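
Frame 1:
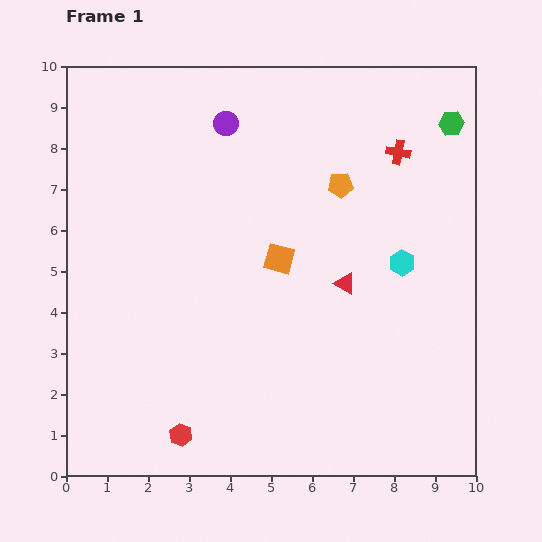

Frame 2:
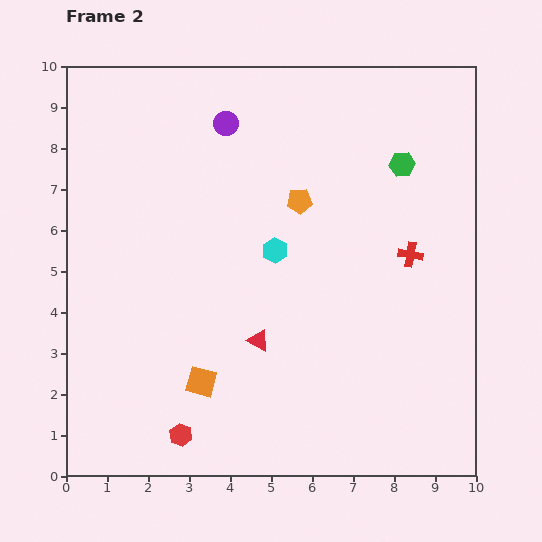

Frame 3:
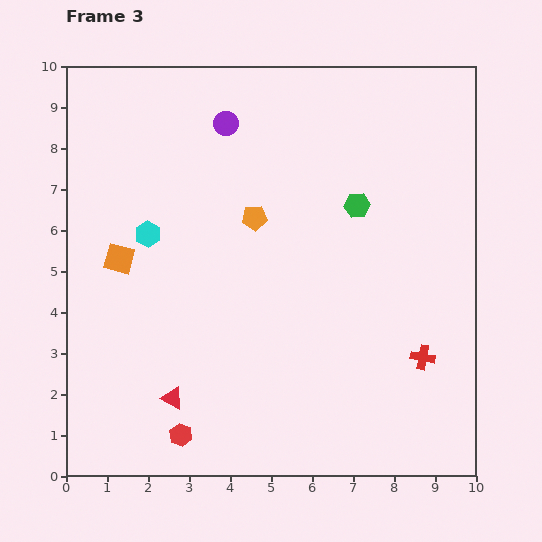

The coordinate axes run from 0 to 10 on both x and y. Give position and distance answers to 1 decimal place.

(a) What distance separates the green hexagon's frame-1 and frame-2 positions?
1.6

The green hexagon moved from (9.4, 8.6) to (8.2, 7.6), a distance of √(1.2² + 1.0²) ≈ 1.6.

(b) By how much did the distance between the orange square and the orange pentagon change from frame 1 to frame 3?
+1.1

Distance in frame 1: 2.3. Distance in frame 3: 3.4.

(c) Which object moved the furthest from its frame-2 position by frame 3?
the orange square

(moved 3.6; next 3.1)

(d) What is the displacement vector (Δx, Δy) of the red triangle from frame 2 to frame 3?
(-2.1, -1.4)

The red triangle was at (4.7, 3.3) in frame 2 and (2.6, 1.9) in frame 3.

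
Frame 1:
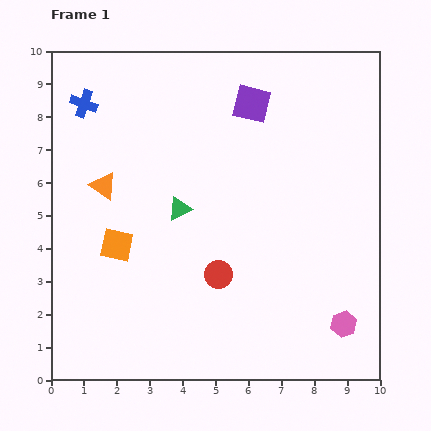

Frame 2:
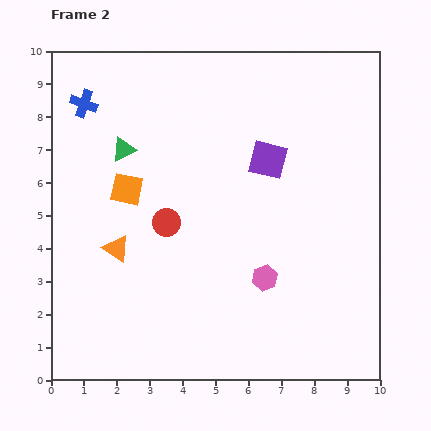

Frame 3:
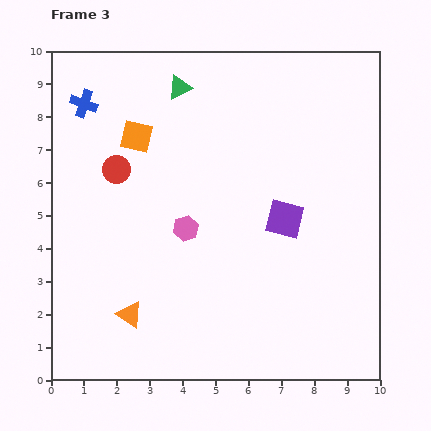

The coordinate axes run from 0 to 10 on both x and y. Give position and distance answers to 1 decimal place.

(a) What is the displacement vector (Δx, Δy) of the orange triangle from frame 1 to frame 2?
(0.4, -1.9)

The orange triangle was at (1.6, 5.9) in frame 1 and (2.0, 4.0) in frame 2.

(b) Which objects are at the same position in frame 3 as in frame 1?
the blue cross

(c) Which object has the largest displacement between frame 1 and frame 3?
the pink hexagon

(moved 5.6; next 4.5)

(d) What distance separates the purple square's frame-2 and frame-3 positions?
1.9

The purple square moved from (6.6, 6.7) to (7.1, 4.9), a distance of √(0.5² + 1.8²) ≈ 1.9.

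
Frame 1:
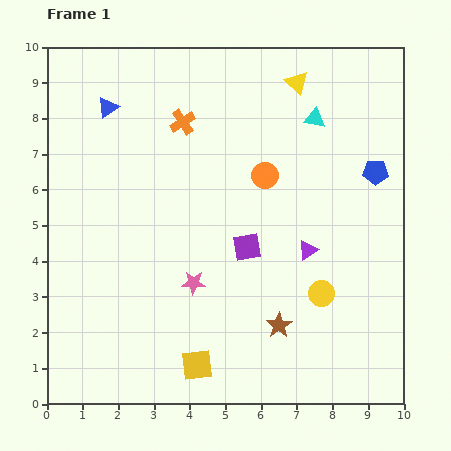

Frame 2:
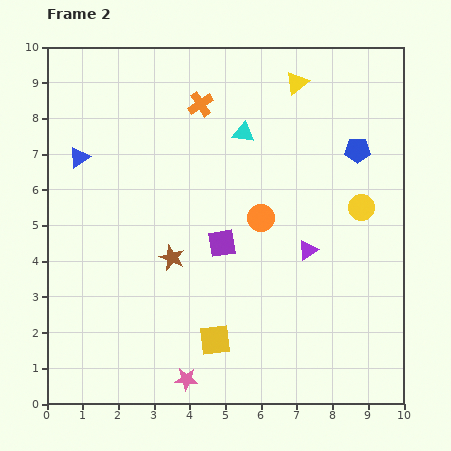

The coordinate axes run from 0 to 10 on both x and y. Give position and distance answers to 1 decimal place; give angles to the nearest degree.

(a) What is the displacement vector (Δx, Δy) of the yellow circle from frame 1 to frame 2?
(1.1, 2.4)

The yellow circle was at (7.7, 3.1) in frame 1 and (8.8, 5.5) in frame 2.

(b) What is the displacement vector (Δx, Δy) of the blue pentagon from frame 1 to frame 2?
(-0.5, 0.6)

The blue pentagon was at (9.2, 6.5) in frame 1 and (8.7, 7.1) in frame 2.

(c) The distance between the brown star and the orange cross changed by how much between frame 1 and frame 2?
-1.9

Distance in frame 1: 6.3. Distance in frame 2: 4.4.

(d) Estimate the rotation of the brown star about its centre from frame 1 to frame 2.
17° counter-clockwise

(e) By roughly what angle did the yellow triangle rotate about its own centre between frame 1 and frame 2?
39° clockwise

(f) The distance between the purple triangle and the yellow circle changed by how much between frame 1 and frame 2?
+0.6

Distance in frame 1: 1.3. Distance in frame 2: 1.9.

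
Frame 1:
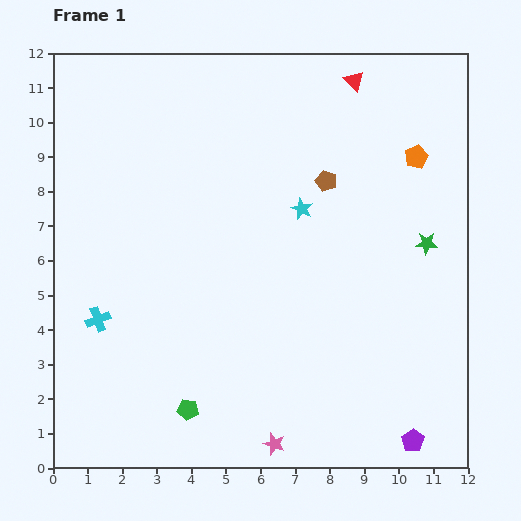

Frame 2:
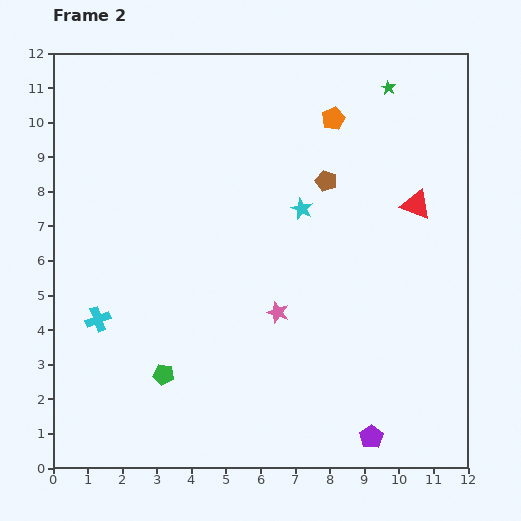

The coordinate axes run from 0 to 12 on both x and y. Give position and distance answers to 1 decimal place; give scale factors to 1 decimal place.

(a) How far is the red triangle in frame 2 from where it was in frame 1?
4.0

The red triangle moved from (8.7, 11.2) to (10.5, 7.6), a distance of √(1.8² + 3.6²) ≈ 4.0.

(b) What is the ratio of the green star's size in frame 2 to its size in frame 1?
0.6×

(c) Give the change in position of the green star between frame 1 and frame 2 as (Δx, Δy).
(-1.1, 4.5)

The green star was at (10.8, 6.5) in frame 1 and (9.7, 11.0) in frame 2.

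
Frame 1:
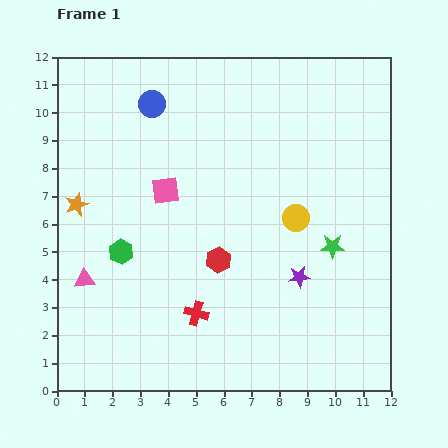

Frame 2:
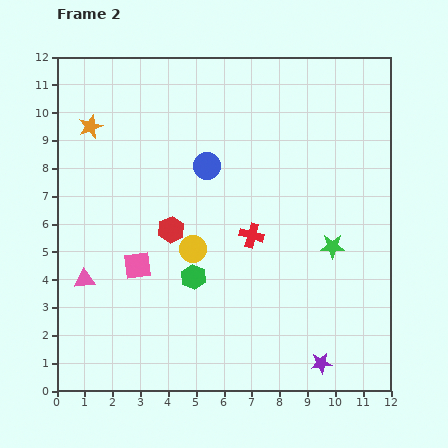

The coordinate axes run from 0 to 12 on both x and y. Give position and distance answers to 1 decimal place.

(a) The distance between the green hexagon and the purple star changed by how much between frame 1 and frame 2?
-1.0

Distance in frame 1: 6.5. Distance in frame 2: 5.5.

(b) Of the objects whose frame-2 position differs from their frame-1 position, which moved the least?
the red hexagon

(moved 2.0)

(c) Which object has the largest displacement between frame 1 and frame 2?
the yellow circle

(moved 3.9; next 3.4)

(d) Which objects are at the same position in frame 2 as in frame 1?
the green star, the pink triangle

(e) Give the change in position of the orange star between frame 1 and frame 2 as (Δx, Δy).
(0.5, 2.8)

The orange star was at (0.7, 6.7) in frame 1 and (1.2, 9.5) in frame 2.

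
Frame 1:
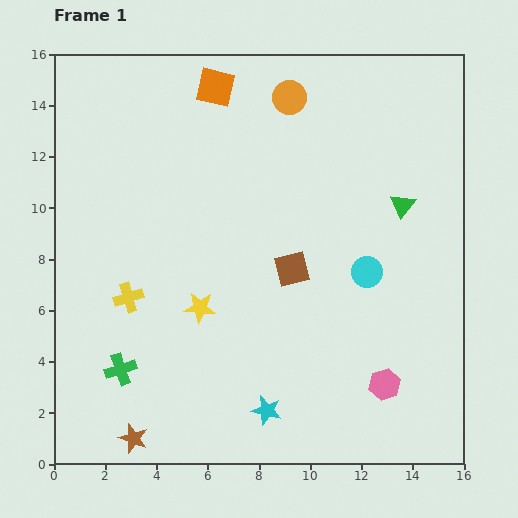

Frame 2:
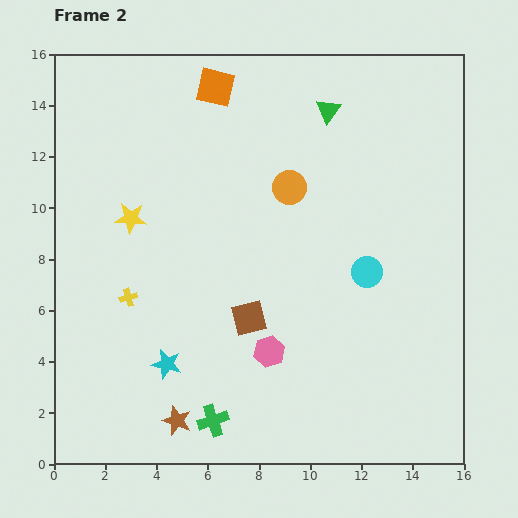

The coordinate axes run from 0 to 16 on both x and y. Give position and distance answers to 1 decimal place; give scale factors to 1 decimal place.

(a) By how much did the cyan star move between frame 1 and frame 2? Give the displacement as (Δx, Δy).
(-3.9, 1.8)

The cyan star was at (8.3, 2.1) in frame 1 and (4.4, 3.9) in frame 2.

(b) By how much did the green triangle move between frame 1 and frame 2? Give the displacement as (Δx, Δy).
(-2.9, 3.7)

The green triangle was at (13.6, 10.1) in frame 1 and (10.7, 13.8) in frame 2.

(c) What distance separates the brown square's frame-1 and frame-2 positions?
2.5

The brown square moved from (9.3, 7.6) to (7.6, 5.7), a distance of √(1.7² + 1.9²) ≈ 2.5.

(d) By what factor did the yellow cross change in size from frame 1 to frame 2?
0.6×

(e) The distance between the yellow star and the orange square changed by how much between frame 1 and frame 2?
-2.5

Distance in frame 1: 8.6. Distance in frame 2: 6.1.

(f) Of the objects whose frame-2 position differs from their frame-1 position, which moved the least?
the brown star

(moved 1.8)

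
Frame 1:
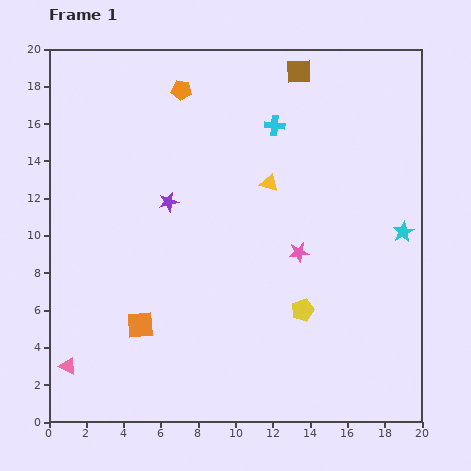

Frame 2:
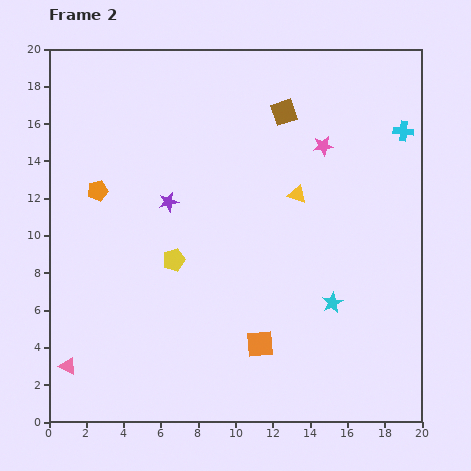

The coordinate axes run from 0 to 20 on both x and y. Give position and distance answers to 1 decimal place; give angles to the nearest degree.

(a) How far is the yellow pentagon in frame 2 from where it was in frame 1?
7.4

The yellow pentagon moved from (13.6, 6.0) to (6.7, 8.7), a distance of √(6.9² + 2.7²) ≈ 7.4.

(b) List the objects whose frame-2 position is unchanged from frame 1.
the purple star, the pink triangle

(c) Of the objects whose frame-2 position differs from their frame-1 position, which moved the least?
the yellow triangle

(moved 1.6)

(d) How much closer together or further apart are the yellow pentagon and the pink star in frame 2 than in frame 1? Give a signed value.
+7.0

Distance in frame 1: 3.1. Distance in frame 2: 10.1.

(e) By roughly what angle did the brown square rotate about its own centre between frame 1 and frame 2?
17° counter-clockwise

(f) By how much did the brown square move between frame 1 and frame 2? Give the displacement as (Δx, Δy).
(-0.8, -2.2)

The brown square was at (13.4, 18.8) in frame 1 and (12.6, 16.6) in frame 2.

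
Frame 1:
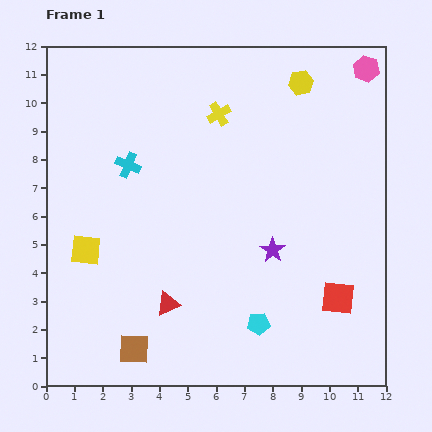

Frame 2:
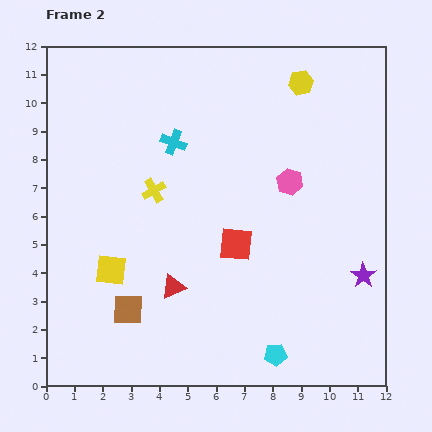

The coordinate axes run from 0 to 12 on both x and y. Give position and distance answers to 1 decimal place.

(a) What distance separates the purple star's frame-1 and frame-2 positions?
3.3

The purple star moved from (8.0, 4.8) to (11.2, 3.9), a distance of √(3.2² + 0.9²) ≈ 3.3.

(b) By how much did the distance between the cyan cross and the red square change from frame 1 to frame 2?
-4.6

Distance in frame 1: 8.8. Distance in frame 2: 4.2.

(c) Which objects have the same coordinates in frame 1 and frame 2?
the yellow hexagon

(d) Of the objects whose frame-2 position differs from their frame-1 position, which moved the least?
the red triangle

(moved 0.6)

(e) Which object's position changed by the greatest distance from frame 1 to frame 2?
the pink hexagon

(moved 4.8; next 4.1)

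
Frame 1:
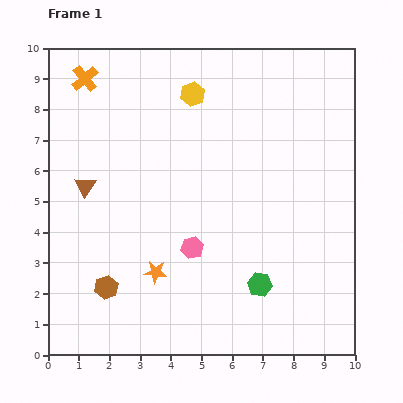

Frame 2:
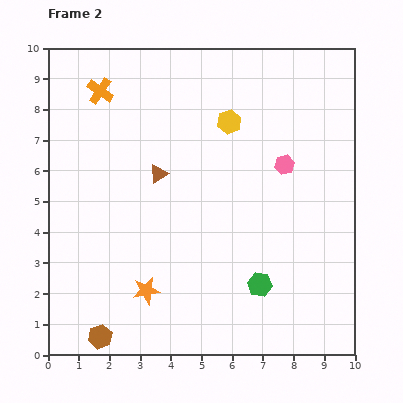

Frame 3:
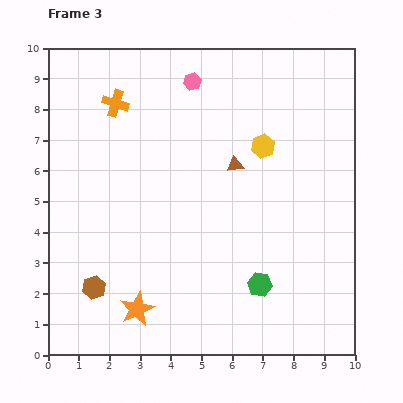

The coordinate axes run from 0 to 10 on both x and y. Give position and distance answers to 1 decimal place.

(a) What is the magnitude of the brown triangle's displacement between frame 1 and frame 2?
2.4

The brown triangle moved from (1.2, 5.5) to (3.6, 5.9), a distance of √(2.4² + 0.4²) ≈ 2.4.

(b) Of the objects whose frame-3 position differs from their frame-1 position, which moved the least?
the brown hexagon

(moved 0.4)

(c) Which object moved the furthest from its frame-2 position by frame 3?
the pink hexagon

(moved 4.0; next 2.5)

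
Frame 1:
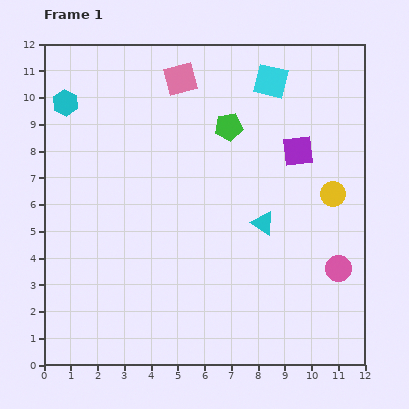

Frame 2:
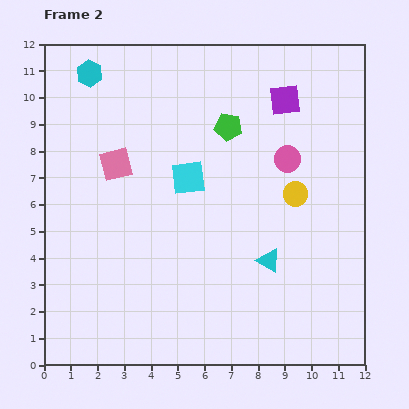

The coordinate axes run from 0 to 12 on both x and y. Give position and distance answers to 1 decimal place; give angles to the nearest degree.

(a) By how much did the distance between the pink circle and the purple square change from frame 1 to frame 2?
-2.4

Distance in frame 1: 4.6. Distance in frame 2: 2.2.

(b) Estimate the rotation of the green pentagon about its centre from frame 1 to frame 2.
16° clockwise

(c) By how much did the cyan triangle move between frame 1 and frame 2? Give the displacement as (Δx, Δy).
(0.2, -1.4)

The cyan triangle was at (8.2, 5.3) in frame 1 and (8.4, 3.9) in frame 2.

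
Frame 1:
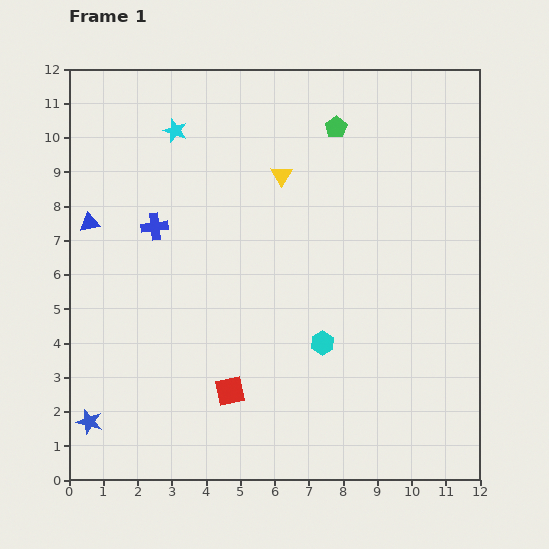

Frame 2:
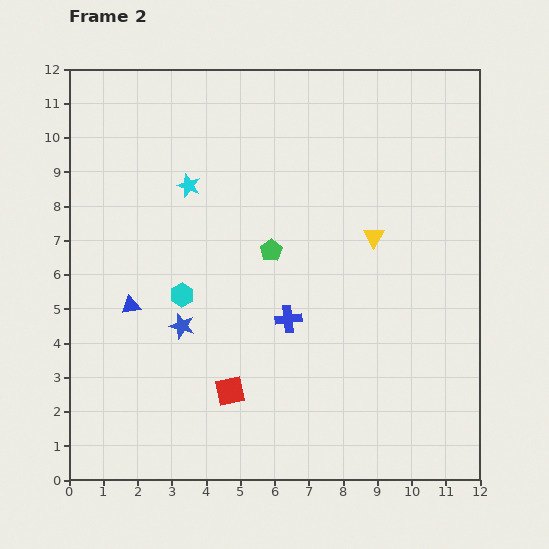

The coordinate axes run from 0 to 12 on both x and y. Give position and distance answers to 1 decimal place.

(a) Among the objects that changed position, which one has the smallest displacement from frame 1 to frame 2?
the cyan star

(moved 1.6)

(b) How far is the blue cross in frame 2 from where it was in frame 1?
4.7

The blue cross moved from (2.5, 7.4) to (6.4, 4.7), a distance of √(3.9² + 2.7²) ≈ 4.7.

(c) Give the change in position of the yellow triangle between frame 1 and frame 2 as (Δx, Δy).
(2.7, -1.8)

The yellow triangle was at (6.2, 8.9) in frame 1 and (8.9, 7.1) in frame 2.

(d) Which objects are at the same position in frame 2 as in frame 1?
the red square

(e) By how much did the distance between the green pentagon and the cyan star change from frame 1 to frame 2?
-1.6

Distance in frame 1: 4.7. Distance in frame 2: 3.1.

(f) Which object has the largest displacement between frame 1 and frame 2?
the blue cross

(moved 4.7; next 4.3)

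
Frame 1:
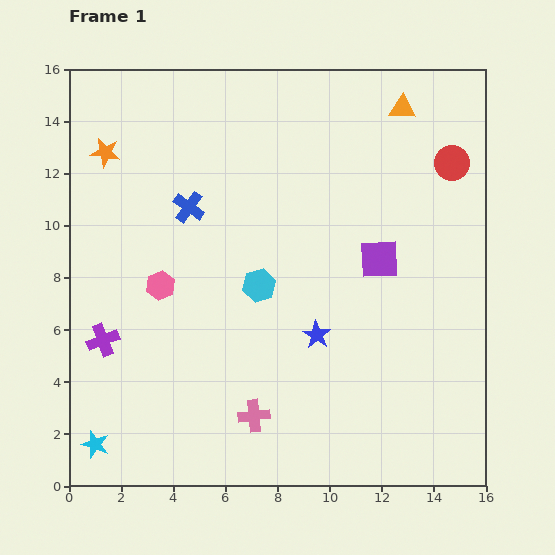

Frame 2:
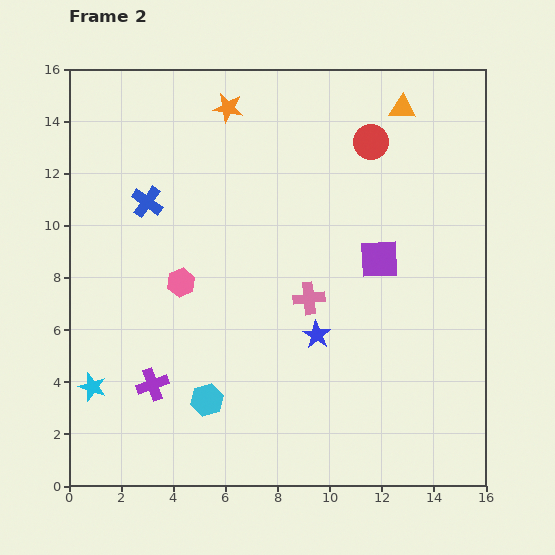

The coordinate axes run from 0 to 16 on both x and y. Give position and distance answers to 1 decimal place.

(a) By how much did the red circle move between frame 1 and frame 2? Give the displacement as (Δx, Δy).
(-3.1, 0.8)

The red circle was at (14.7, 12.4) in frame 1 and (11.6, 13.2) in frame 2.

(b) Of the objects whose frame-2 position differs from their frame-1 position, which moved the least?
the pink hexagon

(moved 0.8)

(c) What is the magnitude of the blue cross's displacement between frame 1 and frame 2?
1.6

The blue cross moved from (4.6, 10.7) to (3.0, 10.9), a distance of √(1.6² + 0.2²) ≈ 1.6.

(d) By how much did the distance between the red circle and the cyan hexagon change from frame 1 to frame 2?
+2.9

Distance in frame 1: 8.8. Distance in frame 2: 11.7.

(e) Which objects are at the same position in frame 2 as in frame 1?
the orange triangle, the blue star, the purple square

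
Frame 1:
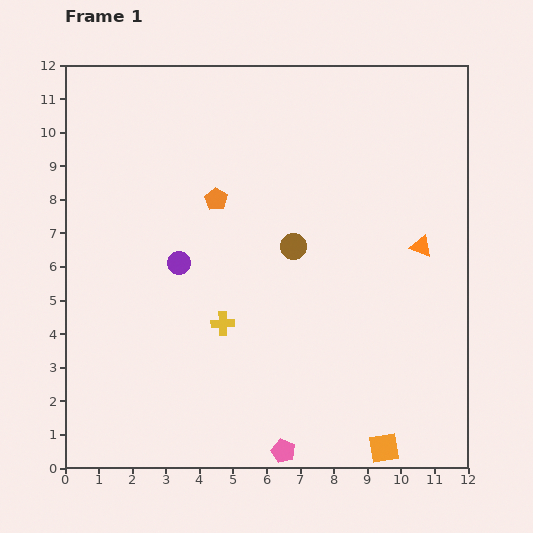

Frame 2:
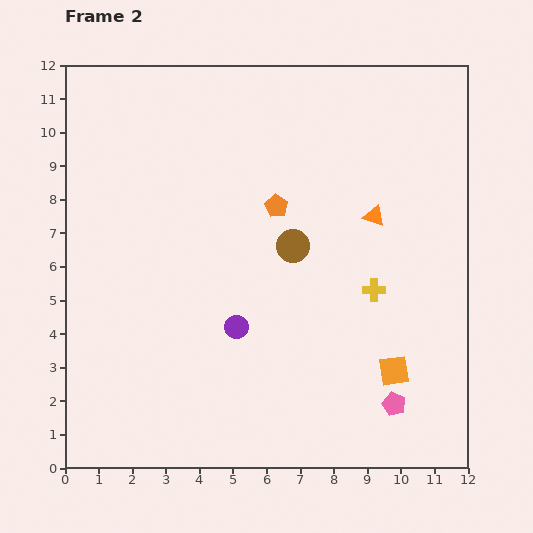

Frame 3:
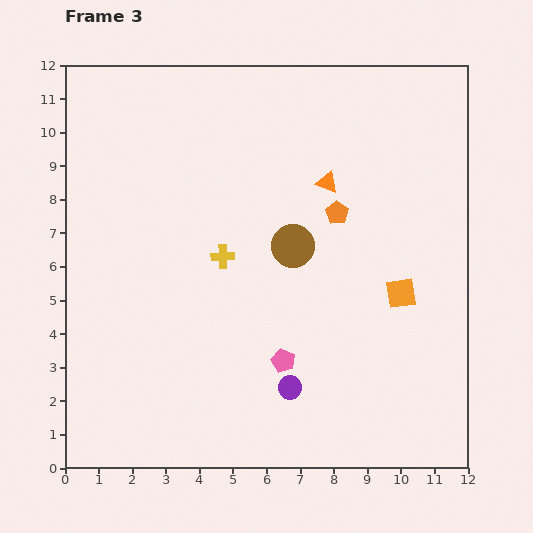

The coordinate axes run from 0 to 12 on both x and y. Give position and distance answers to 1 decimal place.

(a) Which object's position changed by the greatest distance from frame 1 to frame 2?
the yellow cross

(moved 4.6; next 3.6)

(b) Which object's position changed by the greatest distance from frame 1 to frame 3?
the purple circle

(moved 5.0; next 4.6)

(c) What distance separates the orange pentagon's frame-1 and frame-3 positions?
3.6

The orange pentagon moved from (4.5, 8.0) to (8.1, 7.6), a distance of √(3.6² + 0.4²) ≈ 3.6.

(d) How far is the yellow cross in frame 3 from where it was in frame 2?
4.6

The yellow cross moved from (9.2, 5.3) to (4.7, 6.3), a distance of √(4.5² + 1.0²) ≈ 4.6.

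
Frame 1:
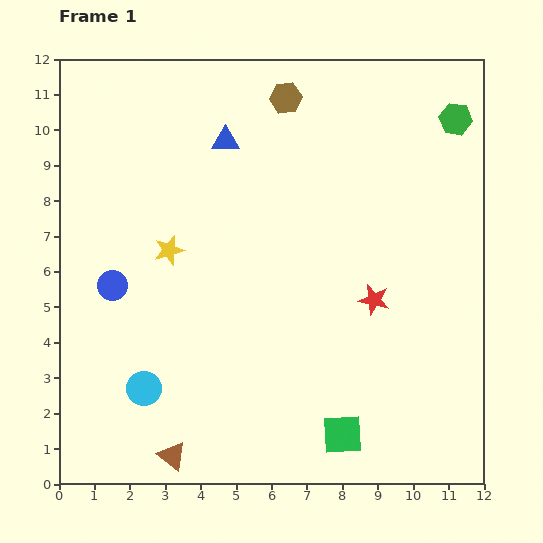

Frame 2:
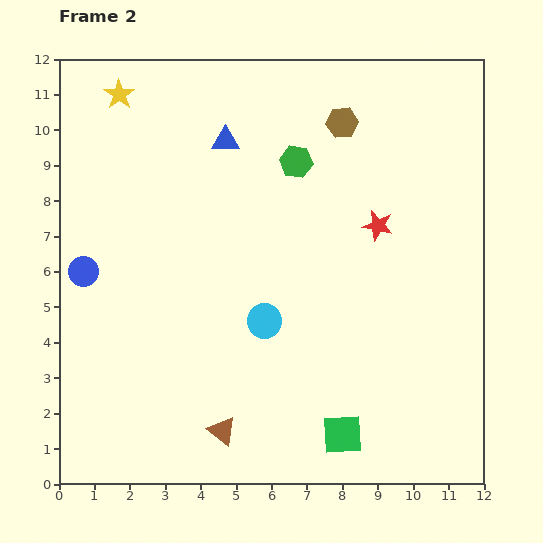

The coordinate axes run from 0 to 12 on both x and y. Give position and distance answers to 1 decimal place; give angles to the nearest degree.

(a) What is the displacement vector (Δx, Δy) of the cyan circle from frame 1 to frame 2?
(3.4, 1.9)

The cyan circle was at (2.4, 2.7) in frame 1 and (5.8, 4.6) in frame 2.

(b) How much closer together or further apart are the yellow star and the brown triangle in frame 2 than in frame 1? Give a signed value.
+4.1

Distance in frame 1: 5.8. Distance in frame 2: 9.9.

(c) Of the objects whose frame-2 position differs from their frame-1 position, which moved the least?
the blue circle

(moved 0.9)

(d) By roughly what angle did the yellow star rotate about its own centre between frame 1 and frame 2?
21° counter-clockwise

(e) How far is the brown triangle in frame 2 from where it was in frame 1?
1.6

The brown triangle moved from (3.2, 0.8) to (4.6, 1.5), a distance of √(1.4² + 0.7²) ≈ 1.6.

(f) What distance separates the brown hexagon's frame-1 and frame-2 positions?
1.7

The brown hexagon moved from (6.4, 10.9) to (8.0, 10.2), a distance of √(1.6² + 0.7²) ≈ 1.7.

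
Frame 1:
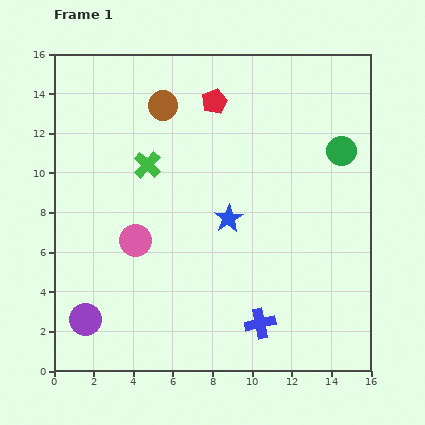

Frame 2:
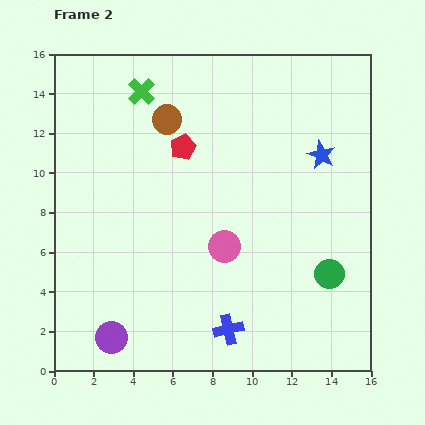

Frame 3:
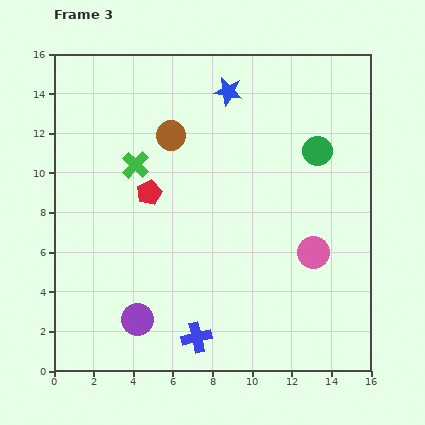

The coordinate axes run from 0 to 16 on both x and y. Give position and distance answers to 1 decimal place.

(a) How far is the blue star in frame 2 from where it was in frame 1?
5.7

The blue star moved from (8.8, 7.7) to (13.5, 10.9), a distance of √(4.7² + 3.2²) ≈ 5.7.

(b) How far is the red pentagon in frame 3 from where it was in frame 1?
5.7

The red pentagon moved from (8.1, 13.6) to (4.8, 9.0), a distance of √(3.3² + 4.6²) ≈ 5.7.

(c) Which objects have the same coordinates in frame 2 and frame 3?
none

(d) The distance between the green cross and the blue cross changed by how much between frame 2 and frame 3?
-3.6

Distance in frame 2: 12.8. Distance in frame 3: 9.2.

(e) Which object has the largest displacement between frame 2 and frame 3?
the green circle

(moved 6.2; next 5.7)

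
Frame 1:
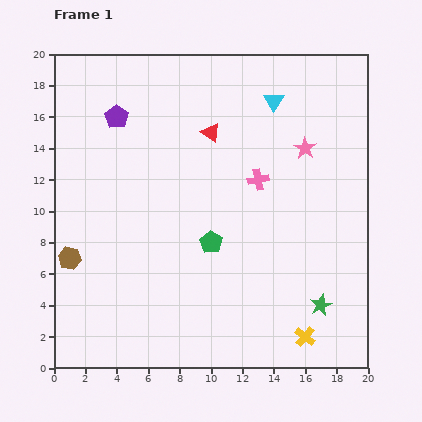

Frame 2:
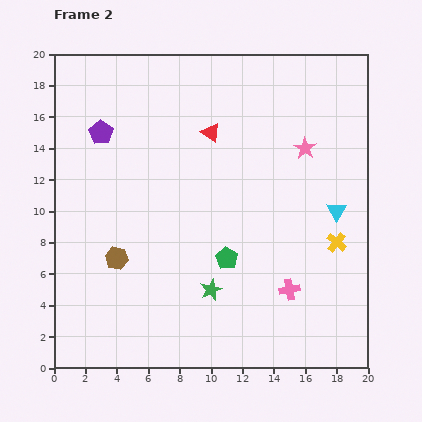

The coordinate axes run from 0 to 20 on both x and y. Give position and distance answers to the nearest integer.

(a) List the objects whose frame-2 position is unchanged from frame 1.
the red triangle, the pink star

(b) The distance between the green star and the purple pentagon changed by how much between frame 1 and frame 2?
-6

Distance in frame 1: 18. Distance in frame 2: 12.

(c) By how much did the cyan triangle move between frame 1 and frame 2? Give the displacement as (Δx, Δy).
(4, -7)

The cyan triangle was at (14, 17) in frame 1 and (18, 10) in frame 2.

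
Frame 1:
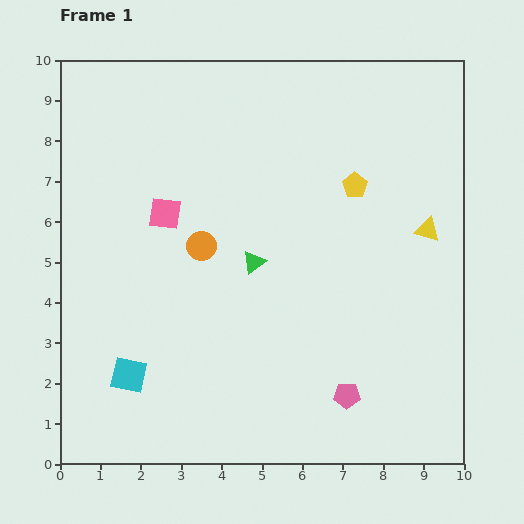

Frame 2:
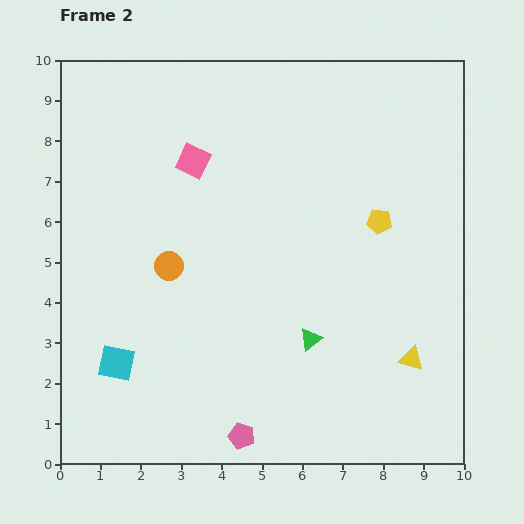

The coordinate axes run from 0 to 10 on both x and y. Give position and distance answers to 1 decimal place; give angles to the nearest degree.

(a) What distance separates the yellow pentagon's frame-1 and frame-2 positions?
1.1

The yellow pentagon moved from (7.3, 6.9) to (7.9, 6.0), a distance of √(0.6² + 0.9²) ≈ 1.1.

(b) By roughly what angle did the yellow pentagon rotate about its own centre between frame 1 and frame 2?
29° counter-clockwise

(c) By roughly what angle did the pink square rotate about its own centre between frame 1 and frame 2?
18° clockwise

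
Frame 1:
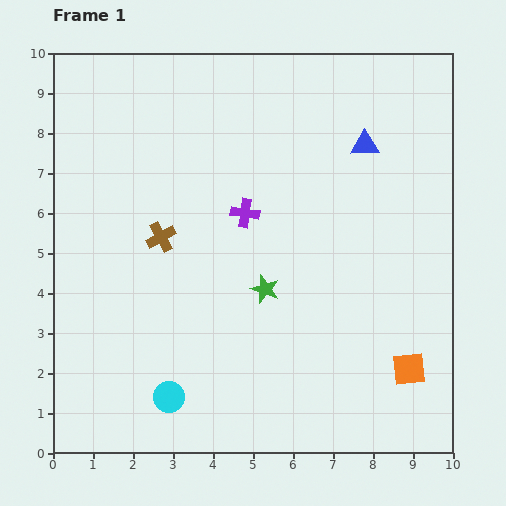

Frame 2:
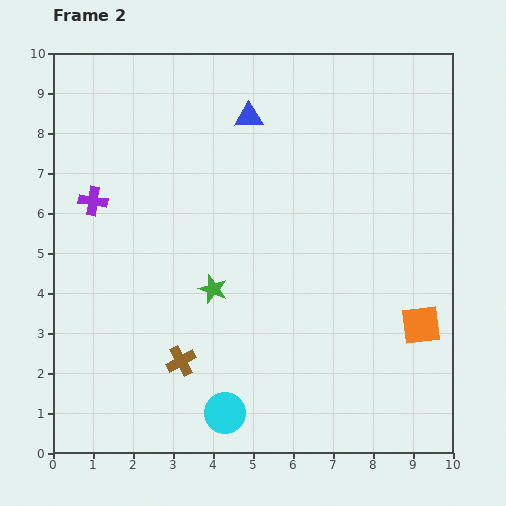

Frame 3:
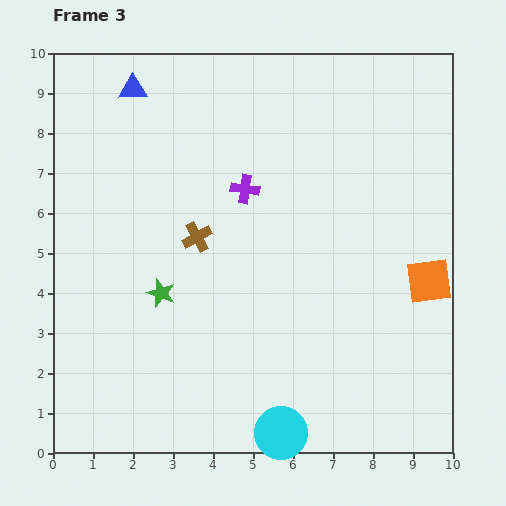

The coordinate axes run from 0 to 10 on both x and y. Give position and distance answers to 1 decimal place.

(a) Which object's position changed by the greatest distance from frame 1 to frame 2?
the purple cross

(moved 3.8; next 3.1)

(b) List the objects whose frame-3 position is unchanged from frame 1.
none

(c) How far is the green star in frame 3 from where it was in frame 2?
1.3

The green star moved from (4.0, 4.1) to (2.7, 4.0), a distance of √(1.3² + 0.1²) ≈ 1.3.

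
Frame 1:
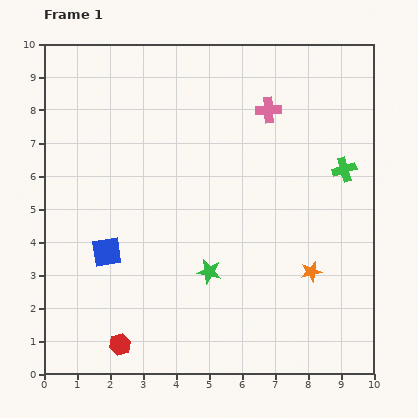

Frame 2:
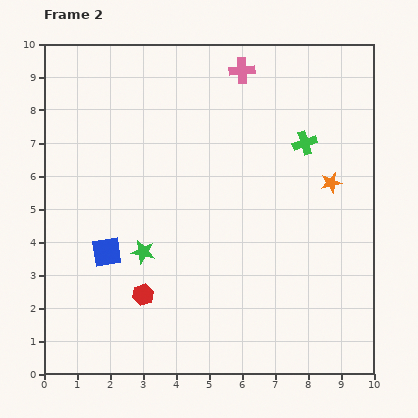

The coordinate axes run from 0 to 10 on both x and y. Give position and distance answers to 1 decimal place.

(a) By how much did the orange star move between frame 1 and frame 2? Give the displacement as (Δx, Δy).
(0.6, 2.7)

The orange star was at (8.1, 3.1) in frame 1 and (8.7, 5.8) in frame 2.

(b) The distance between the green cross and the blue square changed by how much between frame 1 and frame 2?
-0.8

Distance in frame 1: 7.6. Distance in frame 2: 6.8.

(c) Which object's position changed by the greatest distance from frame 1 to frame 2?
the orange star

(moved 2.8; next 2.1)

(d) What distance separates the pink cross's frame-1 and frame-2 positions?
1.4

The pink cross moved from (6.8, 8.0) to (6.0, 9.2), a distance of √(0.8² + 1.2²) ≈ 1.4.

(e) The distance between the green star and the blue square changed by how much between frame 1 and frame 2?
-2.1

Distance in frame 1: 3.2. Distance in frame 2: 1.1.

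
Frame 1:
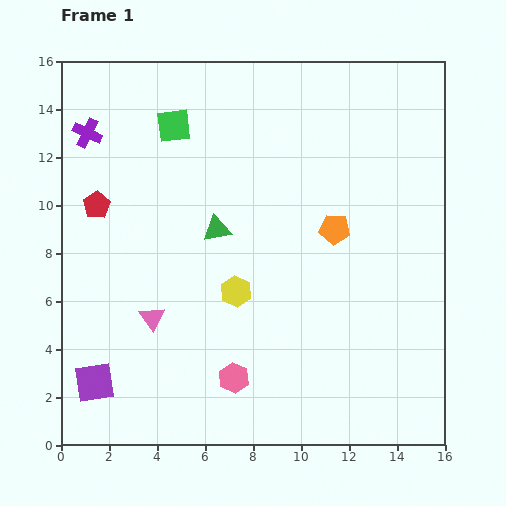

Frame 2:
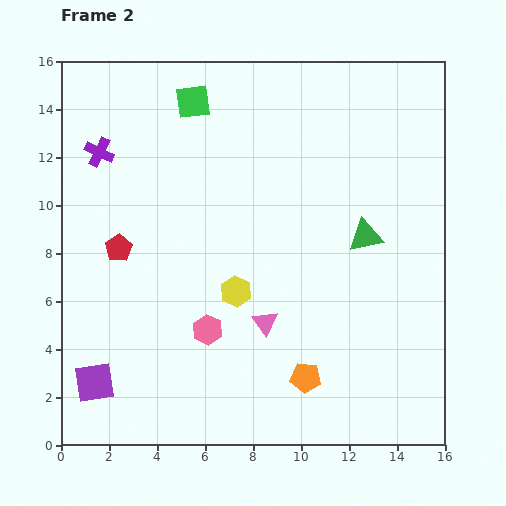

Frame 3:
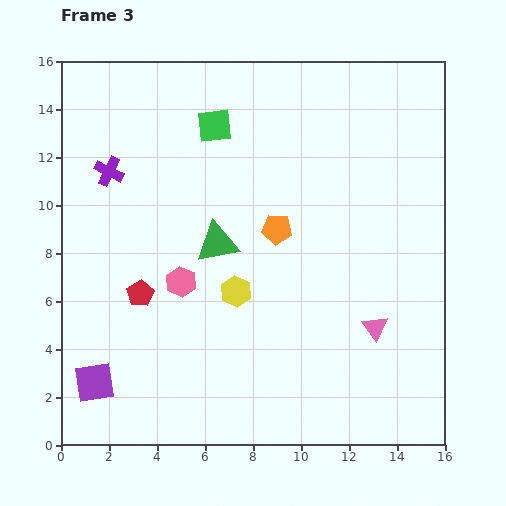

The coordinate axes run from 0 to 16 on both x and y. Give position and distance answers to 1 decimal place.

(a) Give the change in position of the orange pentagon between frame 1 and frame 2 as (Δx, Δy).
(-1.2, -6.2)

The orange pentagon was at (11.4, 9.0) in frame 1 and (10.2, 2.8) in frame 2.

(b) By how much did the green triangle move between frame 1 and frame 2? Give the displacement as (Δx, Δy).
(6.2, -0.3)

The green triangle was at (6.5, 9.0) in frame 1 and (12.7, 8.7) in frame 2.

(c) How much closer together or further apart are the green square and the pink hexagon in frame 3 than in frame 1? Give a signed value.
-4.2

Distance in frame 1: 10.8. Distance in frame 3: 6.6.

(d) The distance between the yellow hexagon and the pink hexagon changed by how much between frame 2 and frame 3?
+0.3

Distance in frame 2: 2.0. Distance in frame 3: 2.3.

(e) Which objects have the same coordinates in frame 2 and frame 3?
the purple square, the yellow hexagon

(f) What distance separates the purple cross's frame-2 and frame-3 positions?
0.9

The purple cross moved from (1.6, 12.2) to (2.0, 11.4), a distance of √(0.4² + 0.8²) ≈ 0.9.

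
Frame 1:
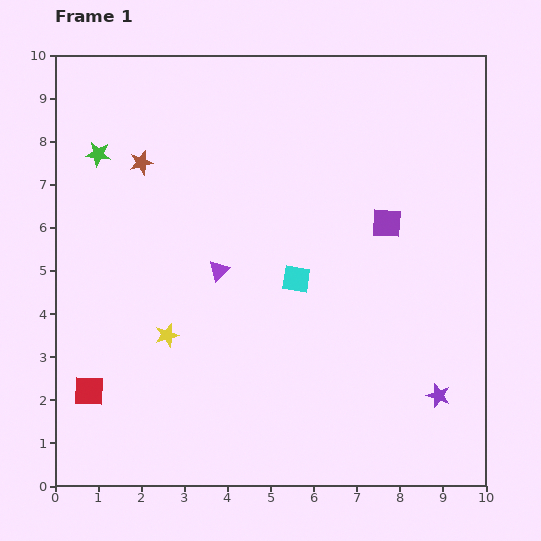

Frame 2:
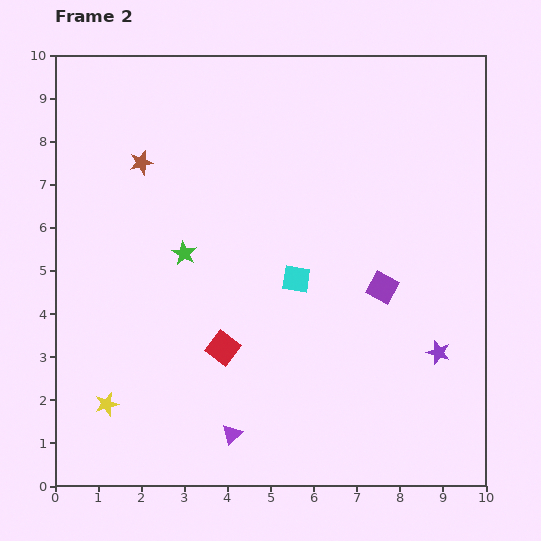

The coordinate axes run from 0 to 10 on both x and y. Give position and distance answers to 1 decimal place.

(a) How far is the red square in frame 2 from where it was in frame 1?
3.3

The red square moved from (0.8, 2.2) to (3.9, 3.2), a distance of √(3.1² + 1.0²) ≈ 3.3.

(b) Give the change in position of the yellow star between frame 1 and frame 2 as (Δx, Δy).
(-1.4, -1.6)

The yellow star was at (2.6, 3.5) in frame 1 and (1.2, 1.9) in frame 2.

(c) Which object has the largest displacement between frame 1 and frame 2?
the purple triangle

(moved 3.8; next 3.3)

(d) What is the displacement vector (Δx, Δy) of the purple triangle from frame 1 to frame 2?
(0.3, -3.8)

The purple triangle was at (3.8, 5.0) in frame 1 and (4.1, 1.2) in frame 2.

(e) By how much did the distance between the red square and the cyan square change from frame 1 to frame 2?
-3.2

Distance in frame 1: 5.5. Distance in frame 2: 2.3.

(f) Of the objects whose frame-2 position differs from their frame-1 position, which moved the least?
the purple star

(moved 1.0)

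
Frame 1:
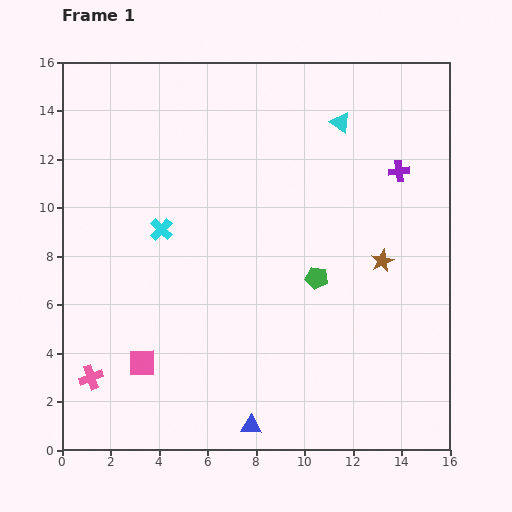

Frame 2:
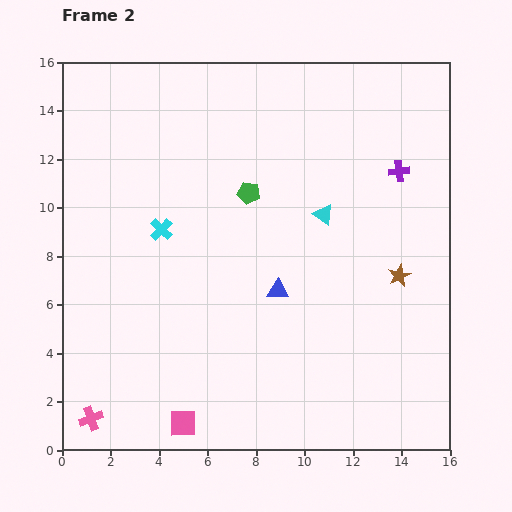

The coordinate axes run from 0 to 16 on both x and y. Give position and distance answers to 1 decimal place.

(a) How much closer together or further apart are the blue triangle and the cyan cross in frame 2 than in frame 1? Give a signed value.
-3.5

Distance in frame 1: 8.9. Distance in frame 2: 5.4.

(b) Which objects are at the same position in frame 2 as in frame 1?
the purple cross, the cyan cross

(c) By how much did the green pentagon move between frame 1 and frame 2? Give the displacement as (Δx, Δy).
(-2.8, 3.5)

The green pentagon was at (10.5, 7.1) in frame 1 and (7.7, 10.6) in frame 2.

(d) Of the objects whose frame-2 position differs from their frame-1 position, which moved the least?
the brown star

(moved 0.9)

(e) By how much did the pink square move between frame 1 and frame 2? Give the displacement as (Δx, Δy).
(1.7, -2.5)

The pink square was at (3.3, 3.6) in frame 1 and (5.0, 1.1) in frame 2.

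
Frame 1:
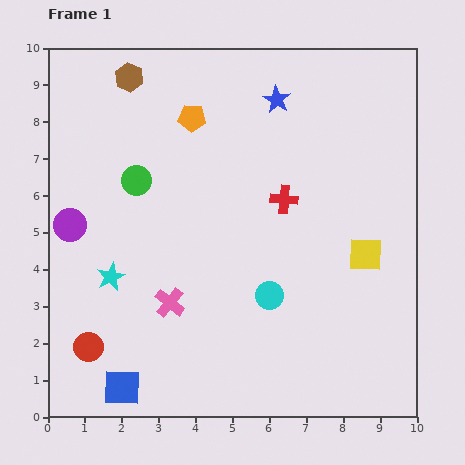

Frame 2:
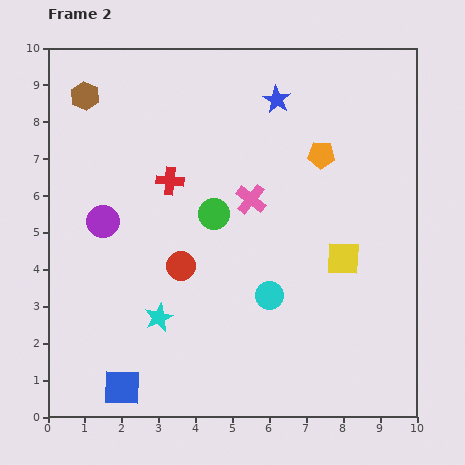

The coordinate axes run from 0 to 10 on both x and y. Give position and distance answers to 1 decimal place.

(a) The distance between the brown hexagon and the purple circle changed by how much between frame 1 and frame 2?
-0.9

Distance in frame 1: 4.3. Distance in frame 2: 3.4.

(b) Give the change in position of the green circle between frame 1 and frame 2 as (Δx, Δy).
(2.1, -0.9)

The green circle was at (2.4, 6.4) in frame 1 and (4.5, 5.5) in frame 2.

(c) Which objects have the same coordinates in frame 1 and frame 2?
the cyan circle, the blue star, the blue square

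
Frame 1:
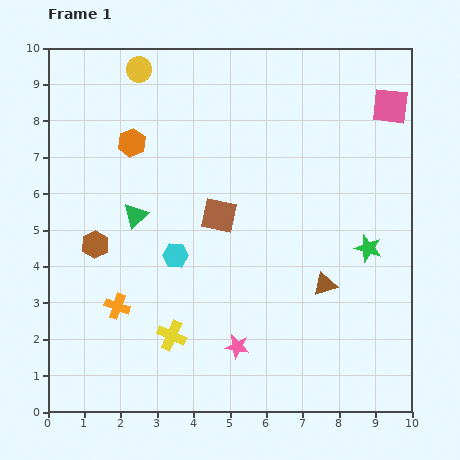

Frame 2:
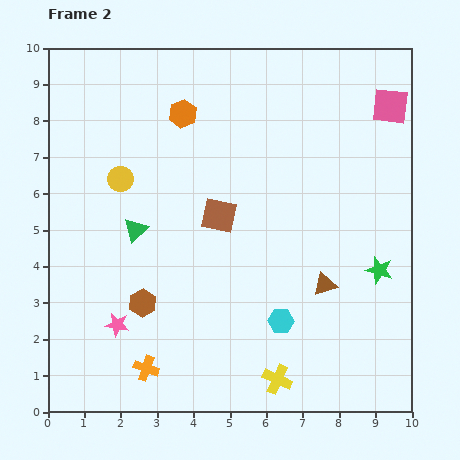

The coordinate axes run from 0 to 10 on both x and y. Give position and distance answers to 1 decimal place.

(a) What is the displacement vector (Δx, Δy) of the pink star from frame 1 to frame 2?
(-3.3, 0.6)

The pink star was at (5.2, 1.8) in frame 1 and (1.9, 2.4) in frame 2.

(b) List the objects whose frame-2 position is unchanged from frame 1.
the pink square, the brown triangle, the brown square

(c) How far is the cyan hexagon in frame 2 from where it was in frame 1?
3.4

The cyan hexagon moved from (3.5, 4.3) to (6.4, 2.5), a distance of √(2.9² + 1.8²) ≈ 3.4.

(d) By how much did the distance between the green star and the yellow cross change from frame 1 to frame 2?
-1.8

Distance in frame 1: 5.9. Distance in frame 2: 4.1.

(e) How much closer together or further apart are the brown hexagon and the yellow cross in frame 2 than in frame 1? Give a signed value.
+1.0

Distance in frame 1: 3.3. Distance in frame 2: 4.3.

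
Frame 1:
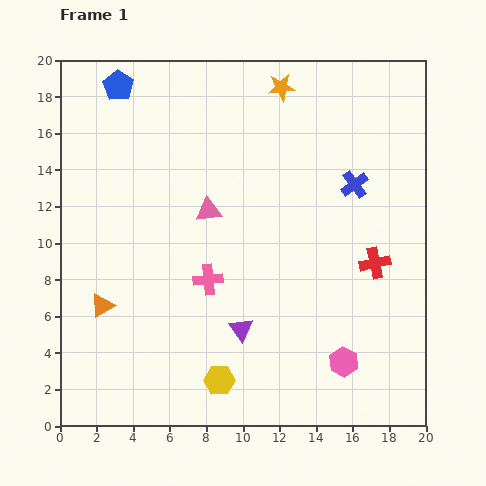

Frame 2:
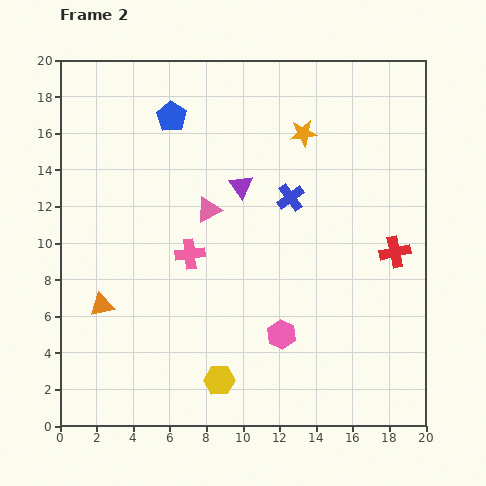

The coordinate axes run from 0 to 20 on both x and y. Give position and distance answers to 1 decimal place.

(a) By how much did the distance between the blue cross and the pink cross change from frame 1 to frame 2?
-3.2

Distance in frame 1: 9.5. Distance in frame 2: 6.3.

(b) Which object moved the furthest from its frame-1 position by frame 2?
the purple triangle

(moved 7.8; next 3.7)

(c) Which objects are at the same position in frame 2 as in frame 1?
the pink triangle, the yellow hexagon, the orange triangle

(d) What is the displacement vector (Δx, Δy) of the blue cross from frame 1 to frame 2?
(-3.5, -0.7)

The blue cross was at (16.1, 13.2) in frame 1 and (12.6, 12.5) in frame 2.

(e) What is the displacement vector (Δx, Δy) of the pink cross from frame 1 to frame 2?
(-1.0, 1.4)

The pink cross was at (8.1, 8.0) in frame 1 and (7.1, 9.4) in frame 2.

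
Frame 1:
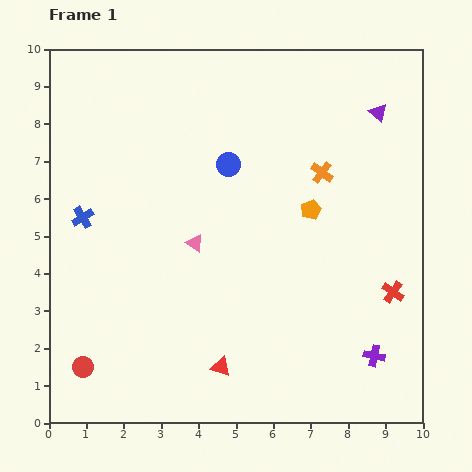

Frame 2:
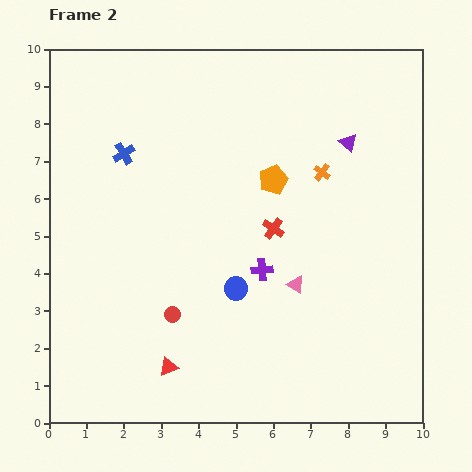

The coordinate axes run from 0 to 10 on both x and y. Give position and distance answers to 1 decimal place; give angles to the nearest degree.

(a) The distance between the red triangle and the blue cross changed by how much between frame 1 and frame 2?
+0.4

Distance in frame 1: 5.4. Distance in frame 2: 5.8.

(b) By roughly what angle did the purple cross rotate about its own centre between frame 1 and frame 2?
16° counter-clockwise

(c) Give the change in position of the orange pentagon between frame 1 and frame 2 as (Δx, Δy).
(-1.0, 0.8)

The orange pentagon was at (7.0, 5.7) in frame 1 and (6.0, 6.5) in frame 2.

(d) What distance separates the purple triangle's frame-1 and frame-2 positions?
1.1

The purple triangle moved from (8.8, 8.3) to (8.0, 7.5), a distance of √(0.8² + 0.8²) ≈ 1.1.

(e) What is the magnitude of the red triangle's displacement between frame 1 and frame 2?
1.4

The red triangle moved from (4.6, 1.5) to (3.2, 1.5), a distance of √(1.4² + 0.0²) ≈ 1.4.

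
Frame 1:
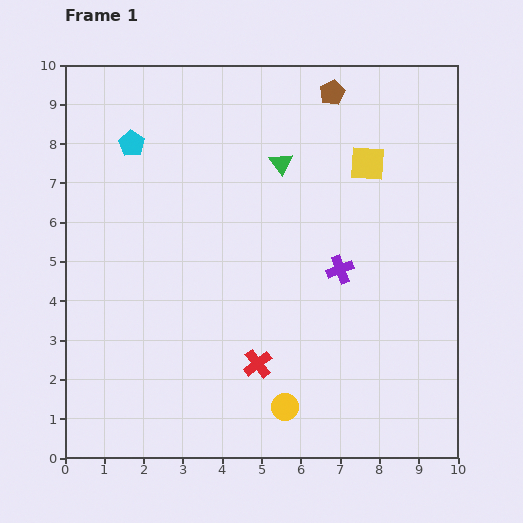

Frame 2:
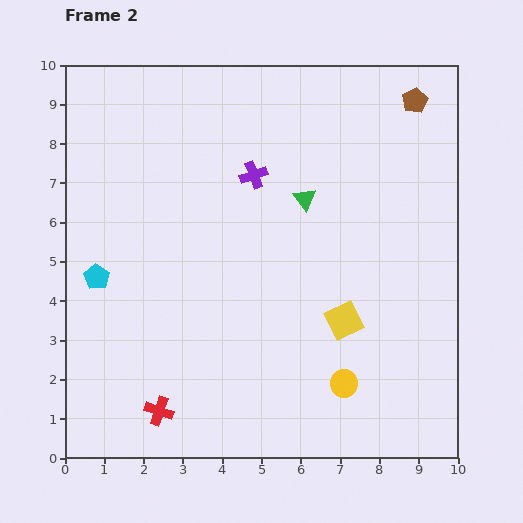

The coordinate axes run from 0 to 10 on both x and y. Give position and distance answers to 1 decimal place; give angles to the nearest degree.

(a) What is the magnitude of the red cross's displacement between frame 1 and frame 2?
2.8

The red cross moved from (4.9, 2.4) to (2.4, 1.2), a distance of √(2.5² + 1.2²) ≈ 2.8.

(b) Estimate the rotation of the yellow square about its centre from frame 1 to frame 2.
30° counter-clockwise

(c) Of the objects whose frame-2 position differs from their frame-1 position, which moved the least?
the green triangle

(moved 1.1)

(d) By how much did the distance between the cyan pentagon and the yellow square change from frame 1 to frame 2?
+0.4

Distance in frame 1: 6.0. Distance in frame 2: 6.4.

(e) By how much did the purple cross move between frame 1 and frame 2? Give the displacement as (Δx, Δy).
(-2.2, 2.4)

The purple cross was at (7.0, 4.8) in frame 1 and (4.8, 7.2) in frame 2.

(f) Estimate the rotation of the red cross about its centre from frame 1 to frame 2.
34° counter-clockwise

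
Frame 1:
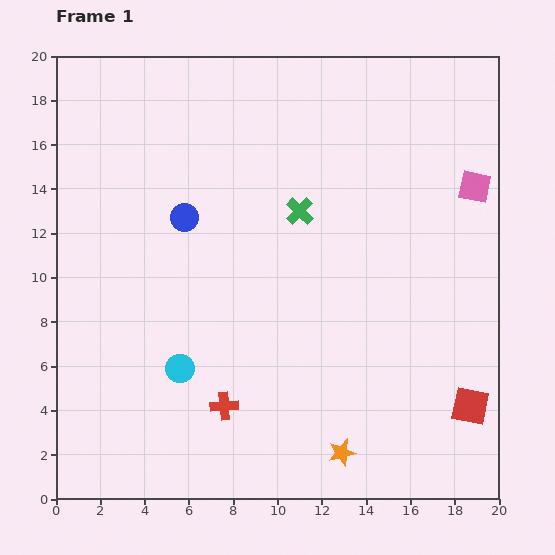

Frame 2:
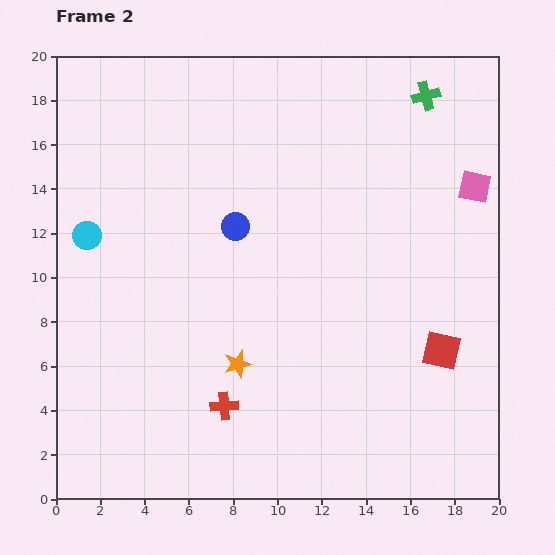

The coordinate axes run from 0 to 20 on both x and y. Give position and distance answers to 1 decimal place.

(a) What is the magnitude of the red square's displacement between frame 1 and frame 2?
2.8

The red square moved from (18.7, 4.2) to (17.4, 6.7), a distance of √(1.3² + 2.5²) ≈ 2.8.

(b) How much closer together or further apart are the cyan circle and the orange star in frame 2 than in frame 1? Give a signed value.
+0.7

Distance in frame 1: 8.2. Distance in frame 2: 8.9.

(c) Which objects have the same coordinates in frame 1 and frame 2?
the pink square, the red cross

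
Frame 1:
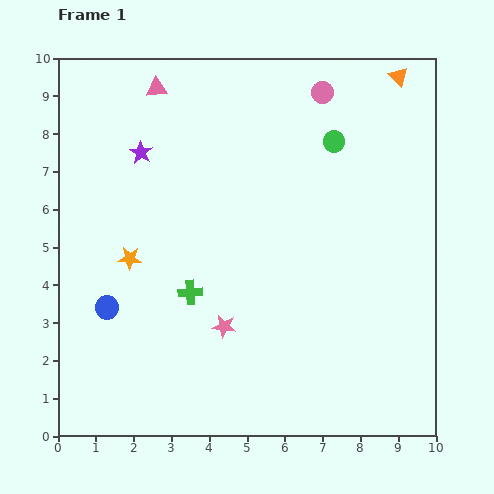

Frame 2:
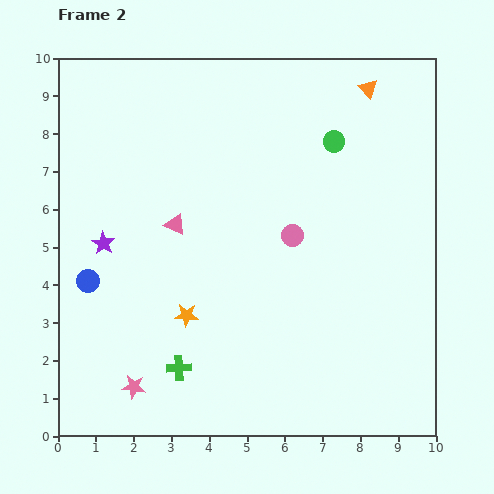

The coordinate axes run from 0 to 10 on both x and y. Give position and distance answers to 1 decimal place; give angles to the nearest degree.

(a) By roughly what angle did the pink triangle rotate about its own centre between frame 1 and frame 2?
30° clockwise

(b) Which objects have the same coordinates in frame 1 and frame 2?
the green circle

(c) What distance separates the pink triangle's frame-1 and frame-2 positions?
3.6

The pink triangle moved from (2.6, 9.2) to (3.1, 5.6), a distance of √(0.5² + 3.6²) ≈ 3.6.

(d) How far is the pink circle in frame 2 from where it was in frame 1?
3.9

The pink circle moved from (7.0, 9.1) to (6.2, 5.3), a distance of √(0.8² + 3.8²) ≈ 3.9.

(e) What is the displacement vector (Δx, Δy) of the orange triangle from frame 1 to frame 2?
(-0.8, -0.3)

The orange triangle was at (9.0, 9.5) in frame 1 and (8.2, 9.2) in frame 2.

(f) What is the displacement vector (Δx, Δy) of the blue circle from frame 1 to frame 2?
(-0.5, 0.7)

The blue circle was at (1.3, 3.4) in frame 1 and (0.8, 4.1) in frame 2.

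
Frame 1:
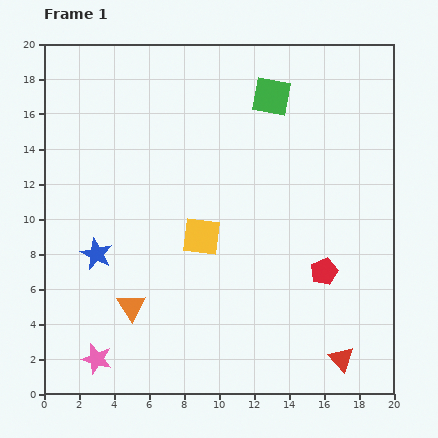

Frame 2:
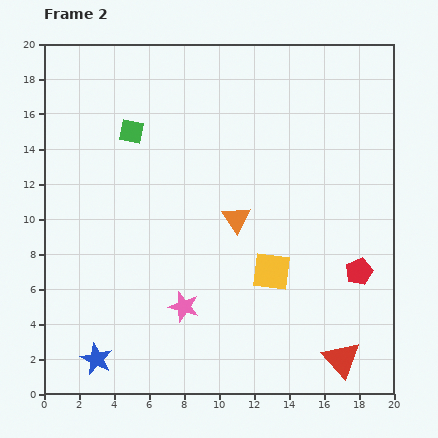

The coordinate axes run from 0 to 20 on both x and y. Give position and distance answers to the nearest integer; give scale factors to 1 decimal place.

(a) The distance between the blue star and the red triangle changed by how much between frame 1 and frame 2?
-1

Distance in frame 1: 15. Distance in frame 2: 14.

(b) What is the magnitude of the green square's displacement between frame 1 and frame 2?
8

The green square moved from (13, 17) to (5, 15), a distance of √(8² + 2²) ≈ 8.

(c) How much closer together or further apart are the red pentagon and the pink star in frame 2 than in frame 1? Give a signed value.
-4

Distance in frame 1: 14. Distance in frame 2: 10.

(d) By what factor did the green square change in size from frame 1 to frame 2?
0.6×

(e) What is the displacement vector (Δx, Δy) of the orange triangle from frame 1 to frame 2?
(6, 5)

The orange triangle was at (5, 5) in frame 1 and (11, 10) in frame 2.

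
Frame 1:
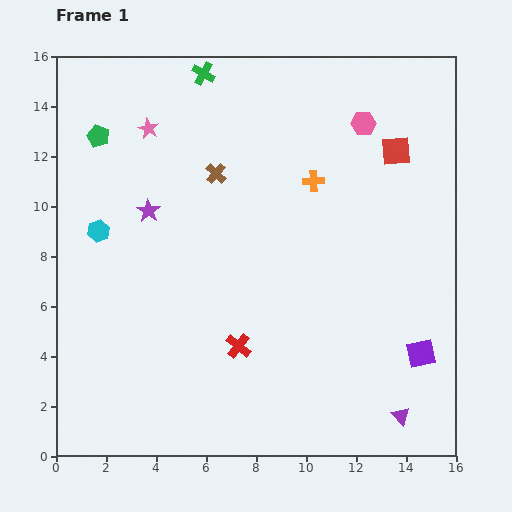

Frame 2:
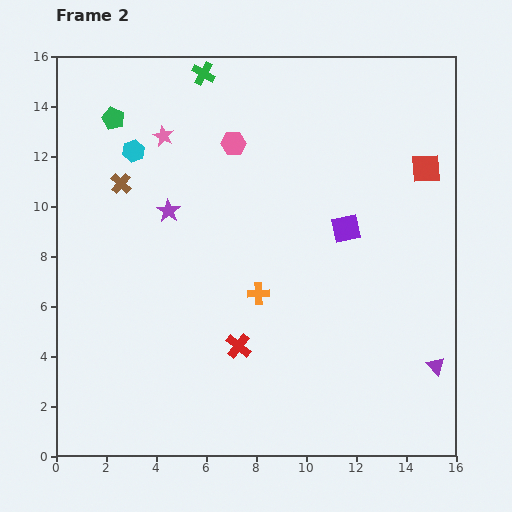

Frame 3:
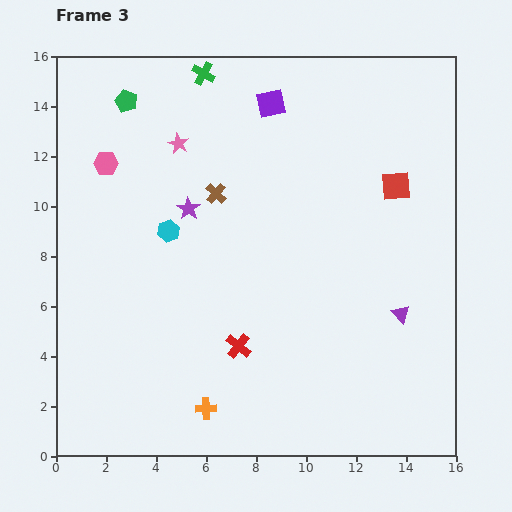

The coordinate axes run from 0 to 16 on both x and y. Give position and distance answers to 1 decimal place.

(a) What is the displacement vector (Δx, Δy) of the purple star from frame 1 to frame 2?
(0.8, 0.0)

The purple star was at (3.7, 9.8) in frame 1 and (4.5, 9.8) in frame 2.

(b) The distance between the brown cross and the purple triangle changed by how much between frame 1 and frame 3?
-3.4

Distance in frame 1: 12.2. Distance in frame 3: 8.8.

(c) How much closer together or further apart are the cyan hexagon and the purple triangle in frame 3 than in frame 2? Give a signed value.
-4.9

Distance in frame 2: 14.8. Distance in frame 3: 9.9.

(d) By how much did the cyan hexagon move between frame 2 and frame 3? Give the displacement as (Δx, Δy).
(1.4, -3.2)

The cyan hexagon was at (3.1, 12.2) in frame 2 and (4.5, 9.0) in frame 3.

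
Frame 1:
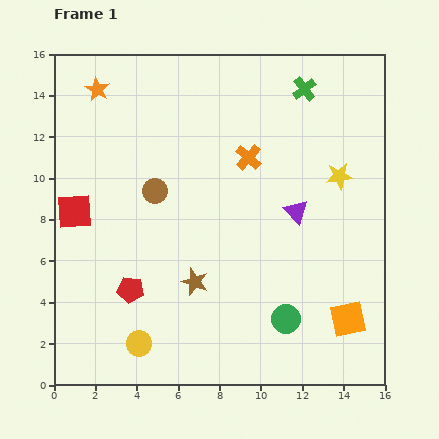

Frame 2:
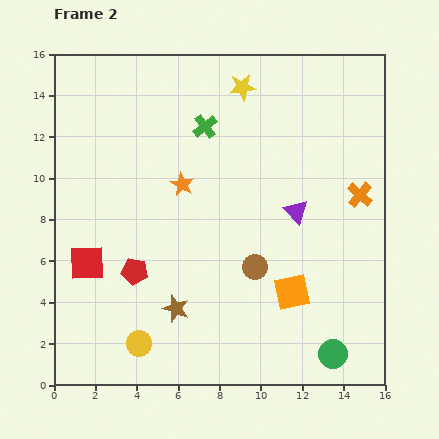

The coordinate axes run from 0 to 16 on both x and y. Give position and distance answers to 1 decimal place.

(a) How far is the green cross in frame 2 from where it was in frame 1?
5.1

The green cross moved from (12.1, 14.3) to (7.3, 12.5), a distance of √(4.8² + 1.8²) ≈ 5.1.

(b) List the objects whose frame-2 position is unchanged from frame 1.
the yellow circle, the purple triangle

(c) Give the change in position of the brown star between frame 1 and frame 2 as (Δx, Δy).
(-0.9, -1.3)

The brown star was at (6.8, 5.0) in frame 1 and (5.9, 3.7) in frame 2.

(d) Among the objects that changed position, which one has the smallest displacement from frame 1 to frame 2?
the red pentagon

(moved 0.9)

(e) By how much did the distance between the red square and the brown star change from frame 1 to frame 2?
-1.9

Distance in frame 1: 6.7. Distance in frame 2: 4.8.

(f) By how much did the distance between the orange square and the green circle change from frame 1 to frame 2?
+0.6

Distance in frame 1: 3.0. Distance in frame 2: 3.6.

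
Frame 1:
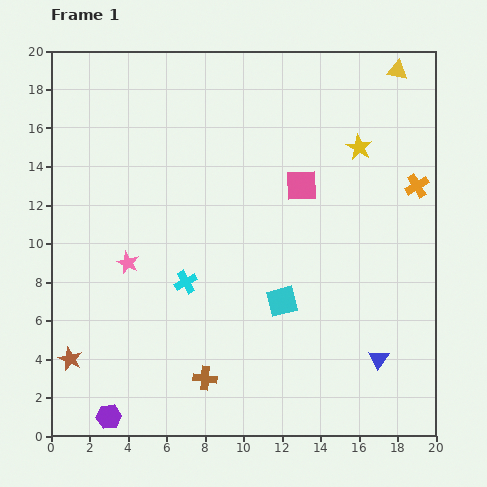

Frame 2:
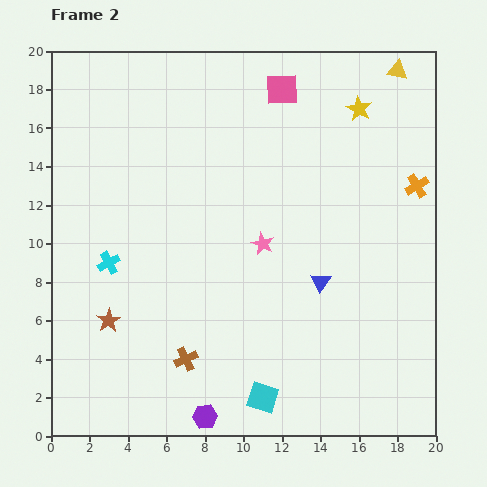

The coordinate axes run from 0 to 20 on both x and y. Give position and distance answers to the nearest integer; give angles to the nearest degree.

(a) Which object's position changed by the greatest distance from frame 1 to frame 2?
the pink star

(moved 7; next 5)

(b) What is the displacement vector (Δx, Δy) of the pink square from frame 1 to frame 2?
(-1, 5)

The pink square was at (13, 13) in frame 1 and (12, 18) in frame 2.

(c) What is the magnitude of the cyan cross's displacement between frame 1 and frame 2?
4

The cyan cross moved from (7, 8) to (3, 9), a distance of √(4² + 1²) ≈ 4.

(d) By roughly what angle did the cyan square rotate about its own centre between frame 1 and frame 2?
32° clockwise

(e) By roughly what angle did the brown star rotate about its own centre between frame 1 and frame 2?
15° clockwise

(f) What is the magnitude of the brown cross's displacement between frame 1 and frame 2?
1

The brown cross moved from (8, 3) to (7, 4), a distance of √(1² + 1²) ≈ 1.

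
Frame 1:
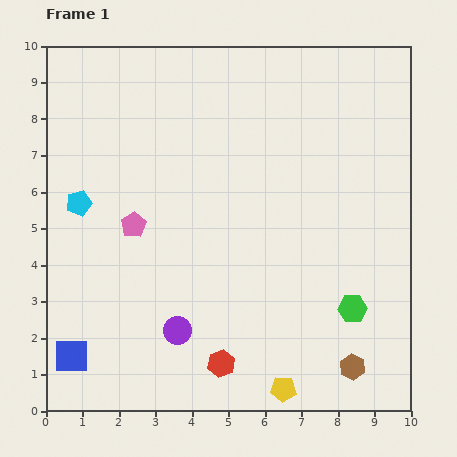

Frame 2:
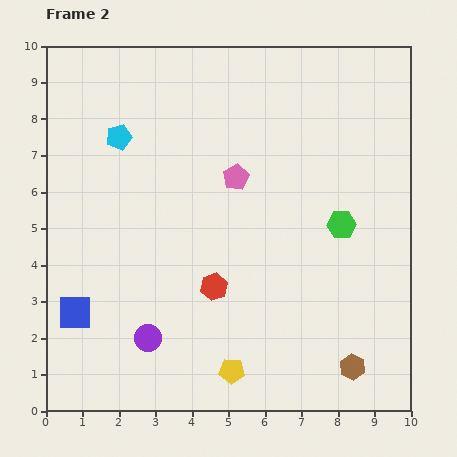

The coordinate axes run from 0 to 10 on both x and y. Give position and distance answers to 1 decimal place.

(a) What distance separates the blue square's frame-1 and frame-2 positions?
1.2

The blue square moved from (0.7, 1.5) to (0.8, 2.7), a distance of √(0.1² + 1.2²) ≈ 1.2.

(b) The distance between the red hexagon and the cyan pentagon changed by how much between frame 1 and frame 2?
-1.0

Distance in frame 1: 5.9. Distance in frame 2: 4.9.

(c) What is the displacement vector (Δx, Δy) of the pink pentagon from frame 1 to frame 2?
(2.8, 1.3)

The pink pentagon was at (2.4, 5.1) in frame 1 and (5.2, 6.4) in frame 2.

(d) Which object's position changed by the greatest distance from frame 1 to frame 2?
the pink pentagon

(moved 3.1; next 2.3)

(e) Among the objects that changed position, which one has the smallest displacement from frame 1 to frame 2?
the purple circle

(moved 0.8)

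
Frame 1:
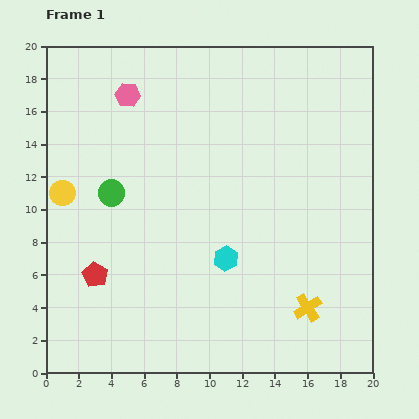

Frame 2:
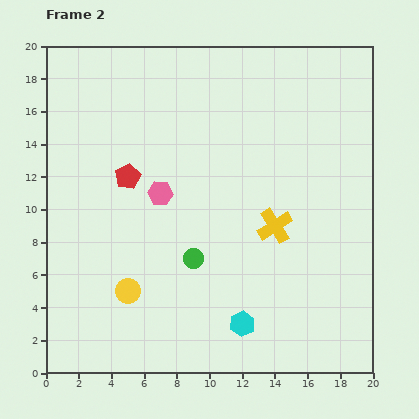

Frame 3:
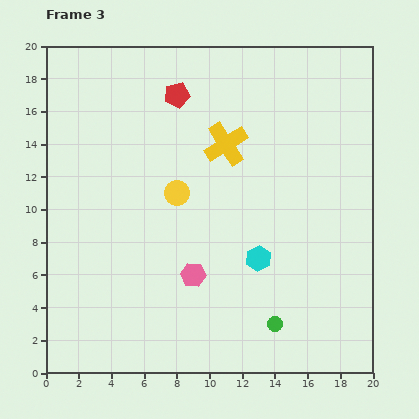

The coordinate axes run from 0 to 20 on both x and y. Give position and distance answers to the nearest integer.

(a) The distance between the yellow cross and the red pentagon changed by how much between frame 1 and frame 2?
-4

Distance in frame 1: 13. Distance in frame 2: 9.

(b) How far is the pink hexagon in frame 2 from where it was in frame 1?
6

The pink hexagon moved from (5, 17) to (7, 11), a distance of √(2² + 6²) ≈ 6.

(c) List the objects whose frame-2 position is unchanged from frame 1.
none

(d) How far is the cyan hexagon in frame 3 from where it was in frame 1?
2

The cyan hexagon moved from (11, 7) to (13, 7), a distance of √(2² + 0²) ≈ 2.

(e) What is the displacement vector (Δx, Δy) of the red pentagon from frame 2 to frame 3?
(3, 5)

The red pentagon was at (5, 12) in frame 2 and (8, 17) in frame 3.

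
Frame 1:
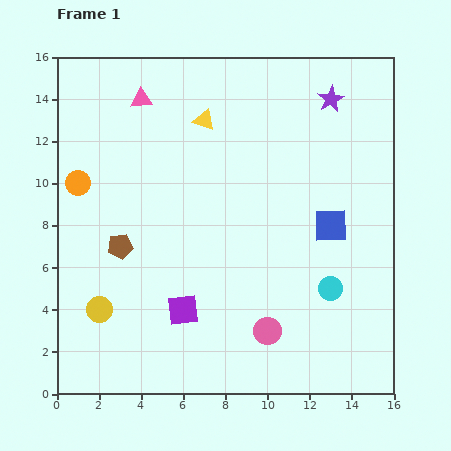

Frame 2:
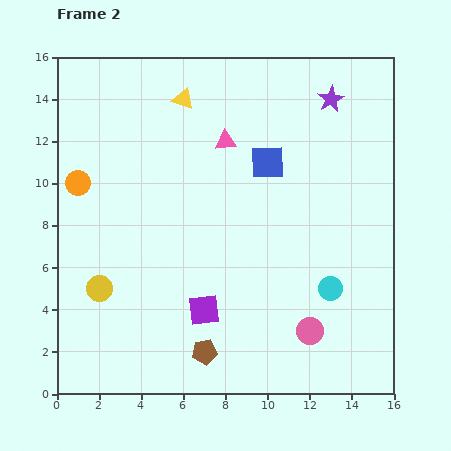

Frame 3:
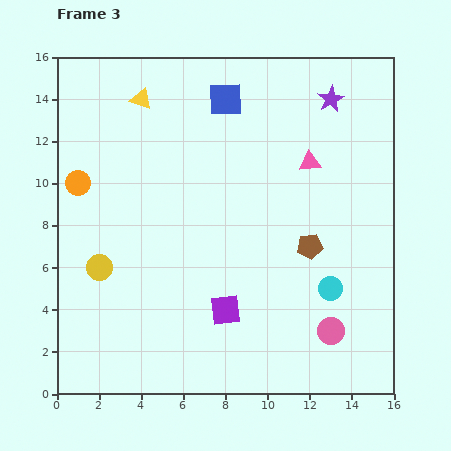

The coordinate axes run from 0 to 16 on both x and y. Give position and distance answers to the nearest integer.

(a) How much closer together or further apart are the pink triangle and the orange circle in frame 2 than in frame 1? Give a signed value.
+2

Distance in frame 1: 5. Distance in frame 2: 7.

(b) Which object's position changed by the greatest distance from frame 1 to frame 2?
the brown pentagon

(moved 6; next 4)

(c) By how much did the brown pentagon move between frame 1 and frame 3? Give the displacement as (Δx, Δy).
(9, 0)

The brown pentagon was at (3, 7) in frame 1 and (12, 7) in frame 3.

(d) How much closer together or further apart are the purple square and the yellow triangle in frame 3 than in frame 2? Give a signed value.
+1

Distance in frame 2: 10. Distance in frame 3: 11.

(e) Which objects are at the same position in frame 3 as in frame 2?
the purple star, the cyan circle, the orange circle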